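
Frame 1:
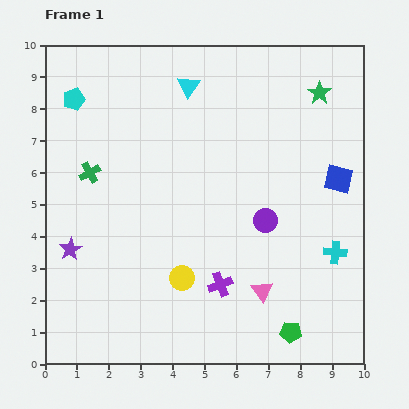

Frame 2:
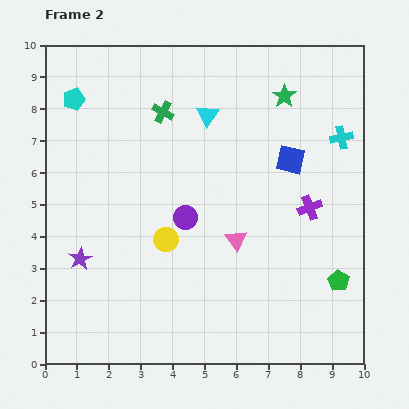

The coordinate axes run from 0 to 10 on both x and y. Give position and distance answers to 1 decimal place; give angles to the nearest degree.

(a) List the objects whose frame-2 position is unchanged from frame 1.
the cyan pentagon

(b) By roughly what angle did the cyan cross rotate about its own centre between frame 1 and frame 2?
17° counter-clockwise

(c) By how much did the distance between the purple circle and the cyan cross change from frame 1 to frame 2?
+3.1

Distance in frame 1: 2.4. Distance in frame 2: 5.5.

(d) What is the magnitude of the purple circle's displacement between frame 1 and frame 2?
2.5

The purple circle moved from (6.9, 4.5) to (4.4, 4.6), a distance of √(2.5² + 0.1²) ≈ 2.5.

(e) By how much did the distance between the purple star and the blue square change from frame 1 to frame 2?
-1.4

Distance in frame 1: 8.7. Distance in frame 2: 7.3.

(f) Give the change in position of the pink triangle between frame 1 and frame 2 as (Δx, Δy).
(-0.8, 1.6)

The pink triangle was at (6.8, 2.3) in frame 1 and (6.0, 3.9) in frame 2.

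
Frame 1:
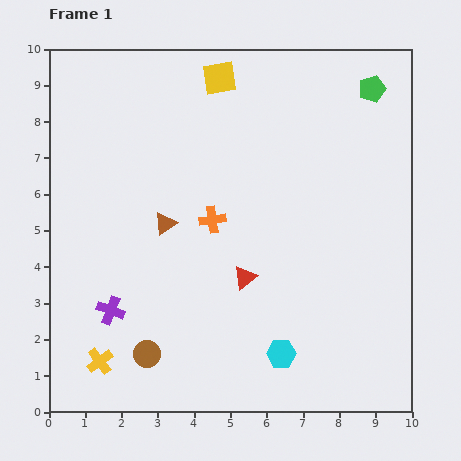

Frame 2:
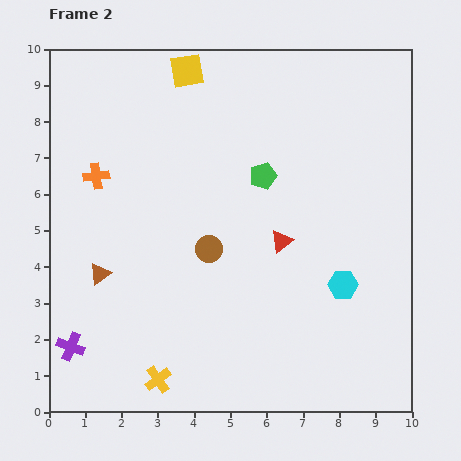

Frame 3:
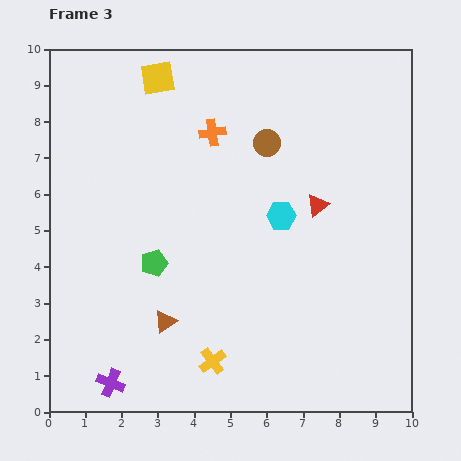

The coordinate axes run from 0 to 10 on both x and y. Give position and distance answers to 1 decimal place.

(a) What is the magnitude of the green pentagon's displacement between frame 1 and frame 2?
3.8

The green pentagon moved from (8.9, 8.9) to (5.9, 6.5), a distance of √(3.0² + 2.4²) ≈ 3.8.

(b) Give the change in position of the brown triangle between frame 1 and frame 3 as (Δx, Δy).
(0.0, -2.7)

The brown triangle was at (3.2, 5.2) in frame 1 and (3.2, 2.5) in frame 3.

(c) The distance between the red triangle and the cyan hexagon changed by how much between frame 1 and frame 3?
-1.3

Distance in frame 1: 2.3. Distance in frame 3: 1.0.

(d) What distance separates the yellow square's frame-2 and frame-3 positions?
0.8

The yellow square moved from (3.8, 9.4) to (3.0, 9.2), a distance of √(0.8² + 0.2²) ≈ 0.8.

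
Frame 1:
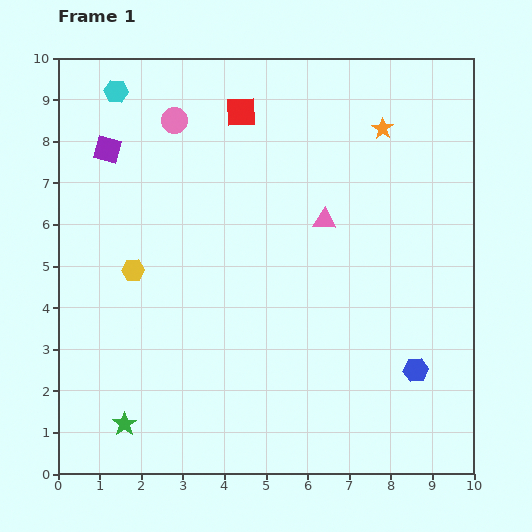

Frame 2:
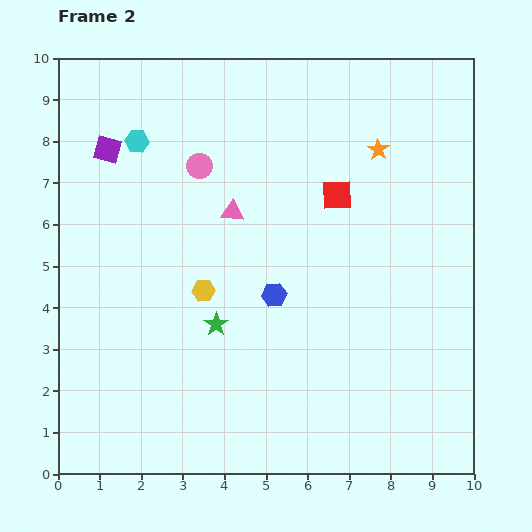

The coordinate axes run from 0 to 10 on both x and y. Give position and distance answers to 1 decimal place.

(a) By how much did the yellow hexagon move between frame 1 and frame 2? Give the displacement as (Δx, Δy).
(1.7, -0.5)

The yellow hexagon was at (1.8, 4.9) in frame 1 and (3.5, 4.4) in frame 2.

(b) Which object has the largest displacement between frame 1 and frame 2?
the blue hexagon

(moved 3.8; next 3.3)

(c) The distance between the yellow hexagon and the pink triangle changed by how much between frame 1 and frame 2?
-2.8

Distance in frame 1: 4.8. Distance in frame 2: 2.0.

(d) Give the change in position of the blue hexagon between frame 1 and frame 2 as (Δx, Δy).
(-3.4, 1.8)

The blue hexagon was at (8.6, 2.5) in frame 1 and (5.2, 4.3) in frame 2.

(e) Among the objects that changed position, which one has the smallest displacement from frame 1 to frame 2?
the orange star

(moved 0.5)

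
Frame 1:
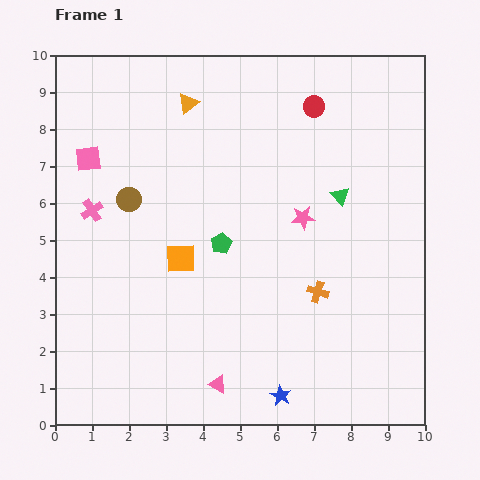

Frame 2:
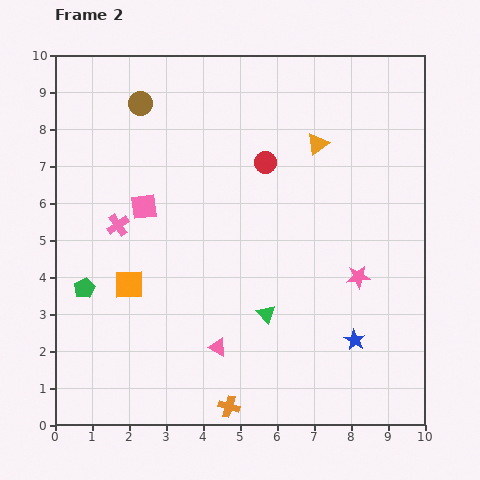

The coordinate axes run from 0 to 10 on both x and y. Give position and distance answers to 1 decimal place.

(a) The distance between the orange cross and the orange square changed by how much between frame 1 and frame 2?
+0.5

Distance in frame 1: 3.8. Distance in frame 2: 4.3.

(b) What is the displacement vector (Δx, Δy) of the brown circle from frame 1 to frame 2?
(0.3, 2.6)

The brown circle was at (2.0, 6.1) in frame 1 and (2.3, 8.7) in frame 2.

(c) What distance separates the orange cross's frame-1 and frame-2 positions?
3.9

The orange cross moved from (7.1, 3.6) to (4.7, 0.5), a distance of √(2.4² + 3.1²) ≈ 3.9.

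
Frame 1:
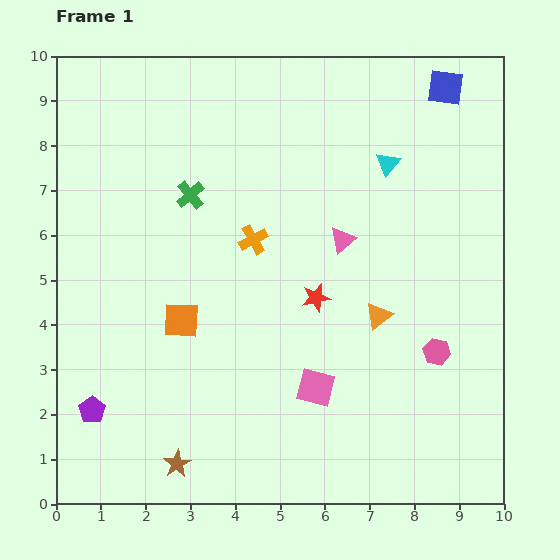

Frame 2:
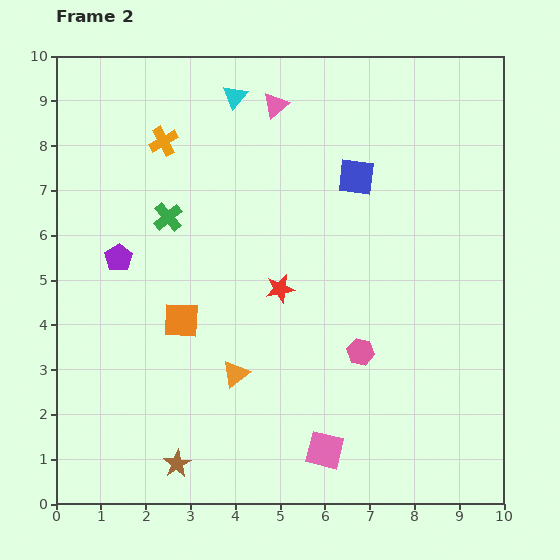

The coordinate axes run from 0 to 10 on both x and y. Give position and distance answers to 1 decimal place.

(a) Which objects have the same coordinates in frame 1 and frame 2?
the brown star, the orange square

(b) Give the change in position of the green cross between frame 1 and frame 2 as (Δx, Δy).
(-0.5, -0.5)

The green cross was at (3.0, 6.9) in frame 1 and (2.5, 6.4) in frame 2.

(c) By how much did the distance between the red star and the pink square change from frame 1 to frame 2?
+1.7

Distance in frame 1: 2.0. Distance in frame 2: 3.7.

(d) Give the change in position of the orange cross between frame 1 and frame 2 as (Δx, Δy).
(-2.0, 2.2)

The orange cross was at (4.4, 5.9) in frame 1 and (2.4, 8.1) in frame 2.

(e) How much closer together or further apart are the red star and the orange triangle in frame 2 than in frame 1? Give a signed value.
+0.6

Distance in frame 1: 1.5. Distance in frame 2: 2.1.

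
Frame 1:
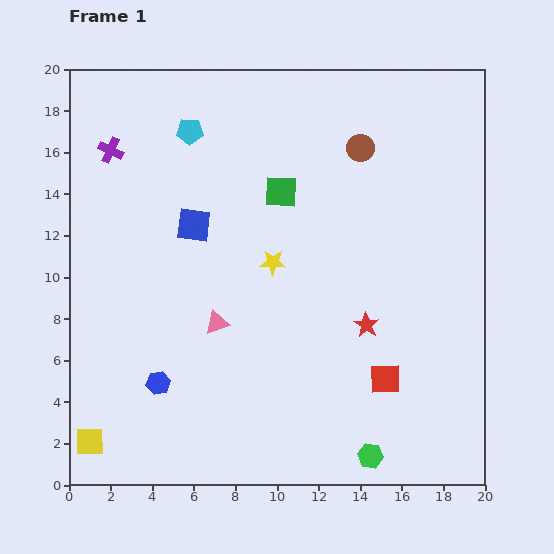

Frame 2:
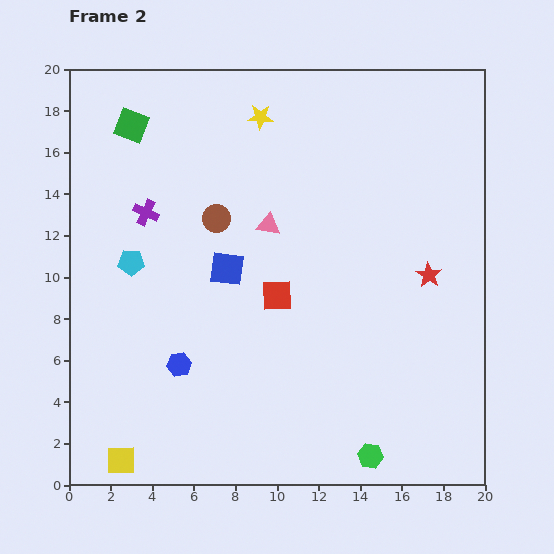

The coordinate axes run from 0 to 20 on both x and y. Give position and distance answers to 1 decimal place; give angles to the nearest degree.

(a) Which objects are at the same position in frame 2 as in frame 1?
the green hexagon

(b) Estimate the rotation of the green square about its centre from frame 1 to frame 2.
18° clockwise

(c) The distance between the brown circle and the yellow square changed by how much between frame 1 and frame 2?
-6.7

Distance in frame 1: 19.2. Distance in frame 2: 12.5.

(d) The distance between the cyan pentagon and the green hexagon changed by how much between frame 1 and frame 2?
-3.1

Distance in frame 1: 17.9. Distance in frame 2: 14.8.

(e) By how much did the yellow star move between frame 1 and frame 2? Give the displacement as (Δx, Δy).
(-0.6, 7.0)

The yellow star was at (9.8, 10.7) in frame 1 and (9.2, 17.7) in frame 2.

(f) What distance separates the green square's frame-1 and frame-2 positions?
7.9

The green square moved from (10.2, 14.1) to (3.0, 17.3), a distance of √(7.2² + 3.2²) ≈ 7.9.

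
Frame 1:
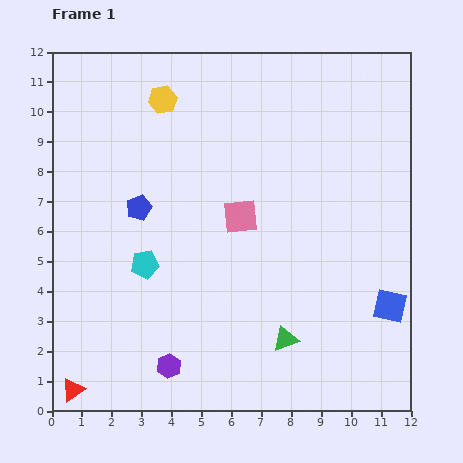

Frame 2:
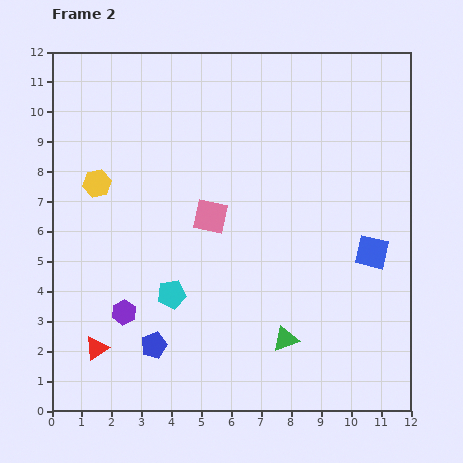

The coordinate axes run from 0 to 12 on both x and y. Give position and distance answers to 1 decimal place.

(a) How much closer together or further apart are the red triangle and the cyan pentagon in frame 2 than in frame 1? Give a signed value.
-1.7

Distance in frame 1: 4.8. Distance in frame 2: 3.1.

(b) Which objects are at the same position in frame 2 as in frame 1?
the green triangle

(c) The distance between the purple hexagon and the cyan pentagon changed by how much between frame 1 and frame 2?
-1.8

Distance in frame 1: 3.5. Distance in frame 2: 1.7.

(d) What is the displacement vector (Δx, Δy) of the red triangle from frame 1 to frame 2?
(0.8, 1.4)

The red triangle was at (0.7, 0.7) in frame 1 and (1.5, 2.1) in frame 2.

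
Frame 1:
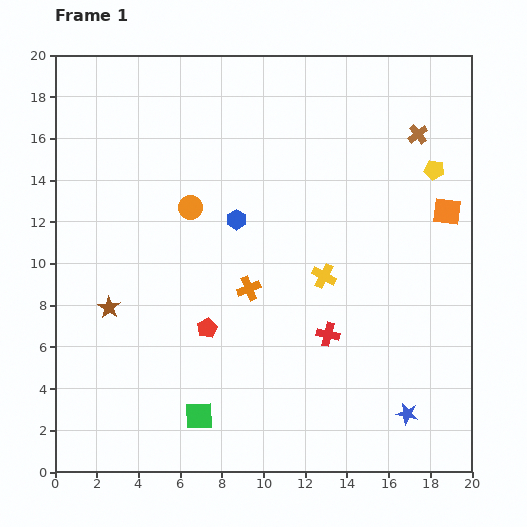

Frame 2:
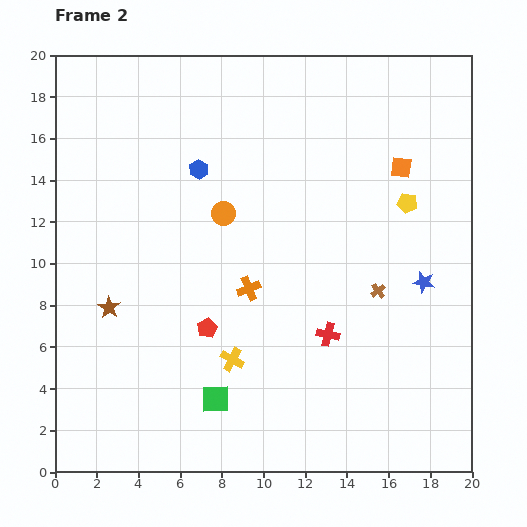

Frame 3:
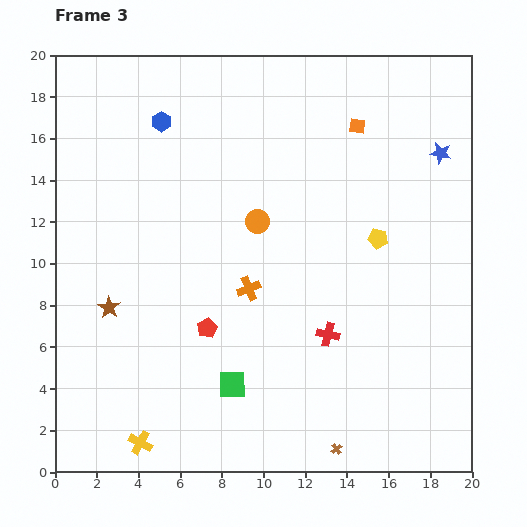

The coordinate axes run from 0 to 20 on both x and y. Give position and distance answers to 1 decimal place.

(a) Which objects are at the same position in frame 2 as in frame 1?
the red cross, the orange cross, the red pentagon, the brown star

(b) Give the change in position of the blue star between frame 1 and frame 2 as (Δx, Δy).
(0.8, 6.3)

The blue star was at (16.9, 2.8) in frame 1 and (17.7, 9.1) in frame 2.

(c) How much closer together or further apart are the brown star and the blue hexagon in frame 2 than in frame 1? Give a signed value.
+0.5

Distance in frame 1: 7.4. Distance in frame 2: 7.9.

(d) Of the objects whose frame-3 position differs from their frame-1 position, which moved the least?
the green square

(moved 2.2)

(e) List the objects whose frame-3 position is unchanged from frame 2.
the red cross, the orange cross, the red pentagon, the brown star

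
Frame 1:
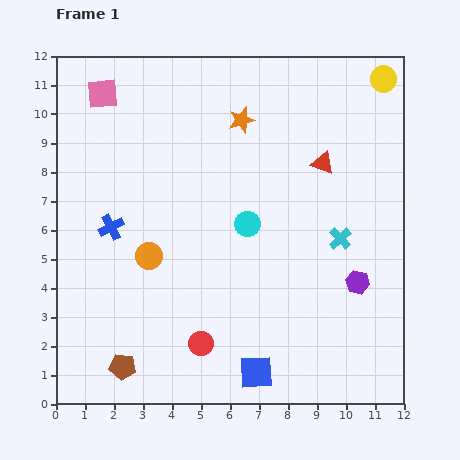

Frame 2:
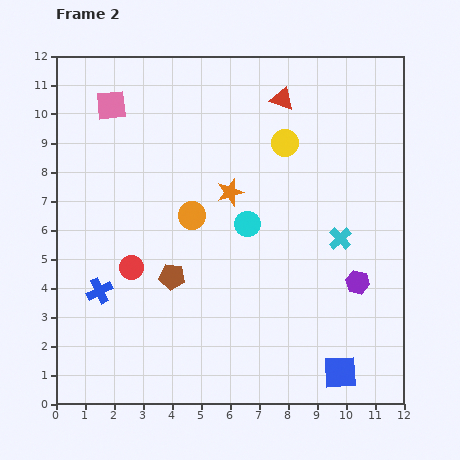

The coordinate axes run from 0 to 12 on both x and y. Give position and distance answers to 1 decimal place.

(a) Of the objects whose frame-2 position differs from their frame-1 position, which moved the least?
the pink square

(moved 0.5)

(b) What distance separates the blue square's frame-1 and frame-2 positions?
2.9

The blue square moved from (6.9, 1.1) to (9.8, 1.1), a distance of √(2.9² + 0.0²) ≈ 2.9.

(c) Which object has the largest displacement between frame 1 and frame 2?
the yellow circle

(moved 4.0; next 3.5)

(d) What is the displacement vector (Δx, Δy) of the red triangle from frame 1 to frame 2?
(-1.4, 2.2)

The red triangle was at (9.2, 8.3) in frame 1 and (7.8, 10.5) in frame 2.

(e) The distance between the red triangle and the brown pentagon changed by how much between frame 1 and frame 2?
-2.6

Distance in frame 1: 9.8. Distance in frame 2: 7.2.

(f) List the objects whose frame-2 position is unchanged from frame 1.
the purple hexagon, the cyan cross, the cyan circle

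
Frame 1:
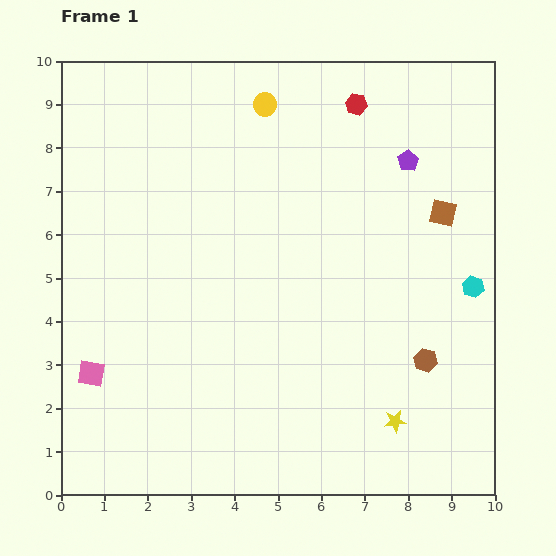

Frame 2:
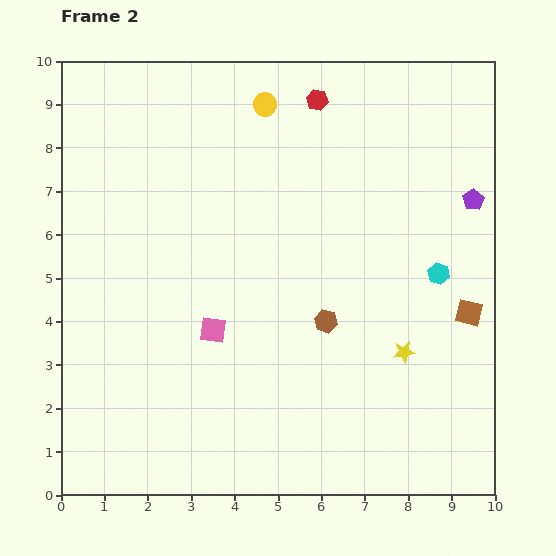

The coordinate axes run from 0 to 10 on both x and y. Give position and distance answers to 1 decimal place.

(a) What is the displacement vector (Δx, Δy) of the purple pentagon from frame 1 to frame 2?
(1.5, -0.9)

The purple pentagon was at (8.0, 7.7) in frame 1 and (9.5, 6.8) in frame 2.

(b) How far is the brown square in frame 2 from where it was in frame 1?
2.4

The brown square moved from (8.8, 6.5) to (9.4, 4.2), a distance of √(0.6² + 2.3²) ≈ 2.4.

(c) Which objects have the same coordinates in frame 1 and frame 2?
the yellow circle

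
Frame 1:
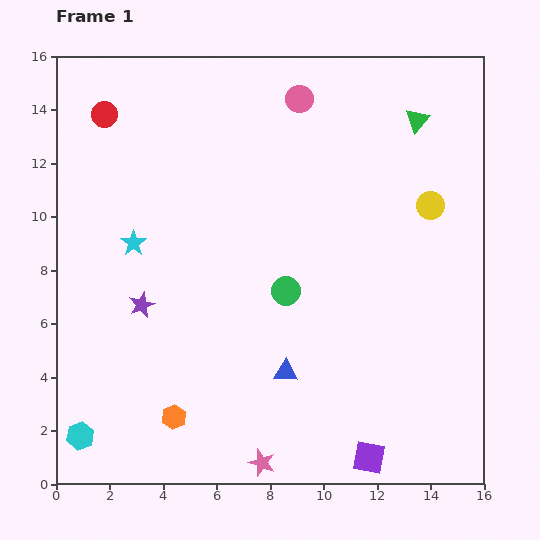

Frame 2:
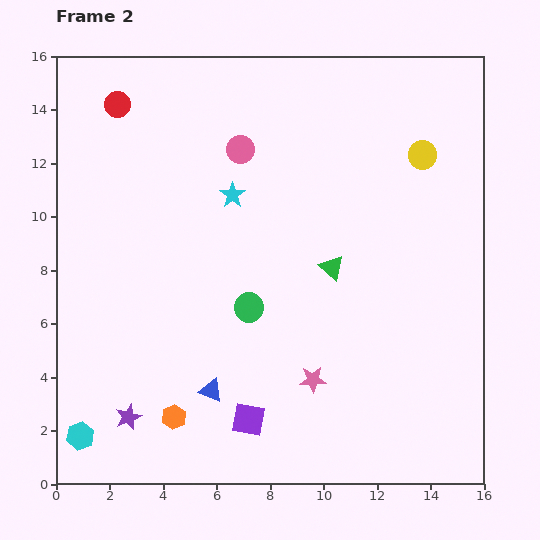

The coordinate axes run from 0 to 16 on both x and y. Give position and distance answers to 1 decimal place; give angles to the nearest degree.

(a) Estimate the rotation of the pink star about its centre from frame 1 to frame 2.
22° counter-clockwise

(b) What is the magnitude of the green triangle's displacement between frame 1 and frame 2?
6.4

The green triangle moved from (13.5, 13.6) to (10.3, 8.1), a distance of √(3.2² + 5.5²) ≈ 6.4.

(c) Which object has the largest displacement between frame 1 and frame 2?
the green triangle

(moved 6.4; next 4.7)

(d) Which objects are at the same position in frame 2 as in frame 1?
the orange hexagon, the cyan hexagon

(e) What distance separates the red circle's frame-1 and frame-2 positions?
0.6

The red circle moved from (1.8, 13.8) to (2.3, 14.2), a distance of √(0.5² + 0.4²) ≈ 0.6.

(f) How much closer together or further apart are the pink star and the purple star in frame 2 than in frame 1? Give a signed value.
-0.4

Distance in frame 1: 7.4. Distance in frame 2: 7.0.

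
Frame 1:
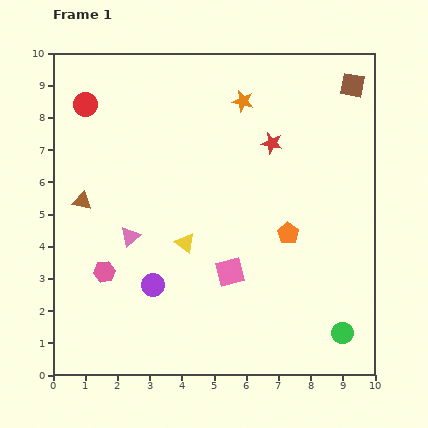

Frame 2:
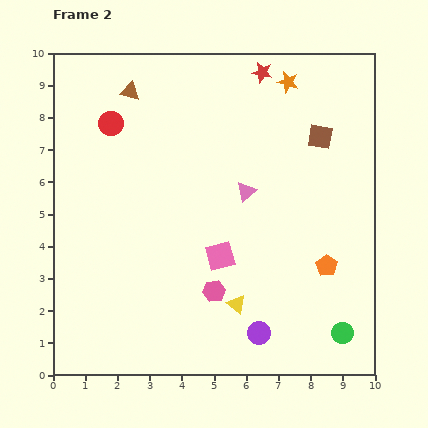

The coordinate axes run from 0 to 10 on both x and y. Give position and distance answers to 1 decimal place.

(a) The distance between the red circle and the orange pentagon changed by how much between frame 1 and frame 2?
+0.5

Distance in frame 1: 7.5. Distance in frame 2: 8.0.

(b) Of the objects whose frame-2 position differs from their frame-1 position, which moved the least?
the pink square

(moved 0.6)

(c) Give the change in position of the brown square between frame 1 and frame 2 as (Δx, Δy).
(-1.0, -1.6)

The brown square was at (9.3, 9.0) in frame 1 and (8.3, 7.4) in frame 2.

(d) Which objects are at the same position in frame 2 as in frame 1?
the green circle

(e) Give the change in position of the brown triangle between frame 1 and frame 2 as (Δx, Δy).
(1.5, 3.4)

The brown triangle was at (0.9, 5.4) in frame 1 and (2.4, 8.8) in frame 2.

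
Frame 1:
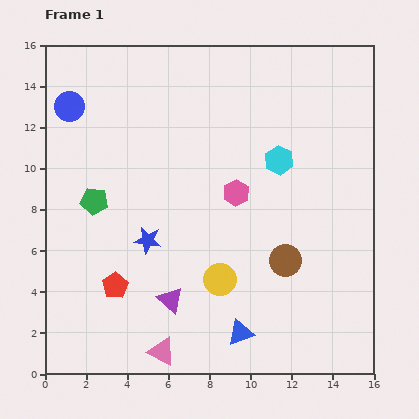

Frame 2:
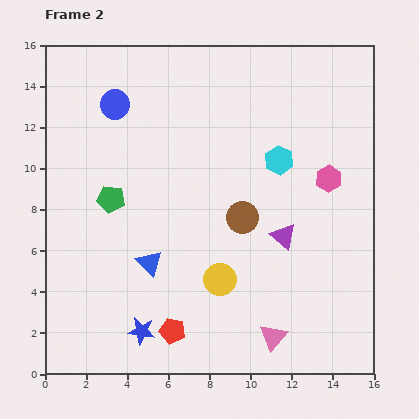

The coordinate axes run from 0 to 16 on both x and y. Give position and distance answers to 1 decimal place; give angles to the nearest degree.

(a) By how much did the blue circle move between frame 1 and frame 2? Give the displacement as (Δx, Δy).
(2.2, 0.1)

The blue circle was at (1.2, 13.0) in frame 1 and (3.4, 13.1) in frame 2.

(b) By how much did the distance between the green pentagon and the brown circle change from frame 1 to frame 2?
-3.2

Distance in frame 1: 9.7. Distance in frame 2: 6.5.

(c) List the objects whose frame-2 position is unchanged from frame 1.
the cyan hexagon, the yellow circle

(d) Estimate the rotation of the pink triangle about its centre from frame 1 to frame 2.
44° clockwise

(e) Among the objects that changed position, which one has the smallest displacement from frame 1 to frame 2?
the green pentagon

(moved 0.8)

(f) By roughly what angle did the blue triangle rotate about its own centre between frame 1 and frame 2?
55° counter-clockwise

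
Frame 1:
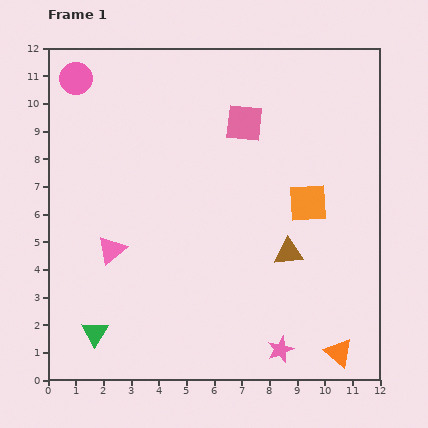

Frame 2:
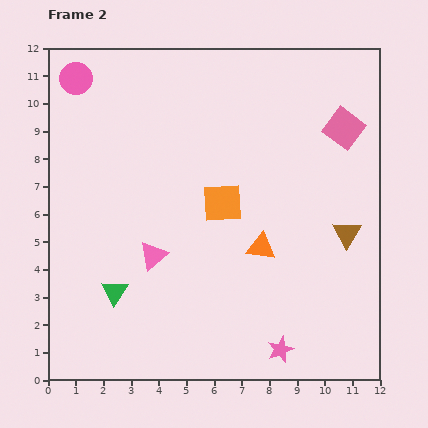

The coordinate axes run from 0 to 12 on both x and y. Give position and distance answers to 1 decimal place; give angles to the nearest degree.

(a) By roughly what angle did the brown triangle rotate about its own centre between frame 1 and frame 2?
54° counter-clockwise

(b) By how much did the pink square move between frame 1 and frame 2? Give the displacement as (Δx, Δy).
(3.6, -0.2)

The pink square was at (7.1, 9.3) in frame 1 and (10.7, 9.1) in frame 2.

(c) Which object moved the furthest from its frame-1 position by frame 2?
the orange triangle

(moved 4.7; next 3.6)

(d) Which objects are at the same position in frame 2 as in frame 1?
the pink star, the pink circle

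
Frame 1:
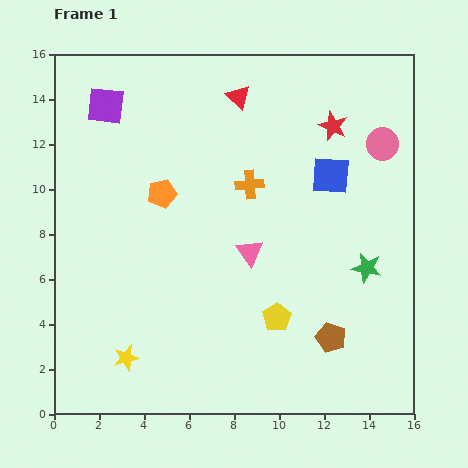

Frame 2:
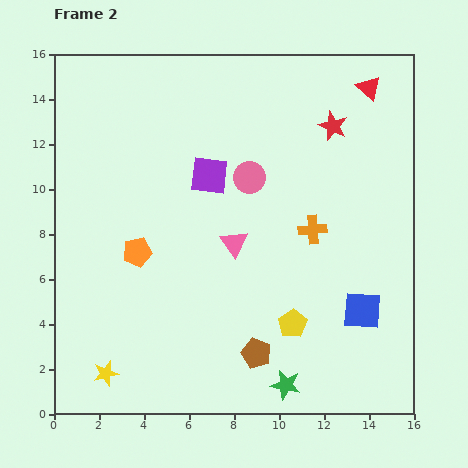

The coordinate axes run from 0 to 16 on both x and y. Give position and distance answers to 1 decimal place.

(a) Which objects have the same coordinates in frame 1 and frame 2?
the red star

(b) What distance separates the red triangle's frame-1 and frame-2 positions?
5.8

The red triangle moved from (8.2, 14.1) to (14.0, 14.5), a distance of √(5.8² + 0.4²) ≈ 5.8.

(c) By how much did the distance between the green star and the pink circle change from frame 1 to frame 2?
+3.8

Distance in frame 1: 5.5. Distance in frame 2: 9.3.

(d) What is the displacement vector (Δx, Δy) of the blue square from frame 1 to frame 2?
(1.4, -6.0)

The blue square was at (12.3, 10.6) in frame 1 and (13.7, 4.6) in frame 2.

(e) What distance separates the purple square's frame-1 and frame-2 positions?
5.5

The purple square moved from (2.3, 13.7) to (6.9, 10.6), a distance of √(4.6² + 3.1²) ≈ 5.5.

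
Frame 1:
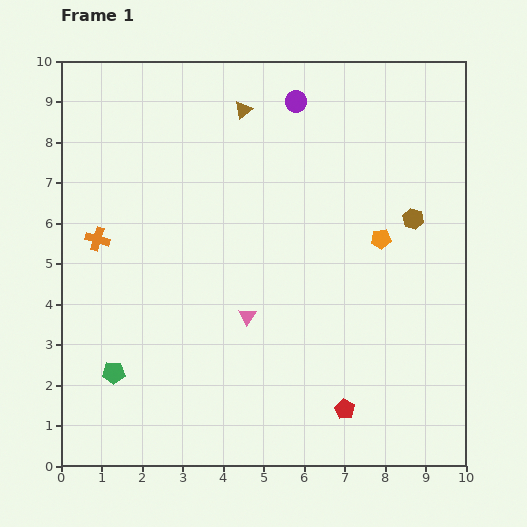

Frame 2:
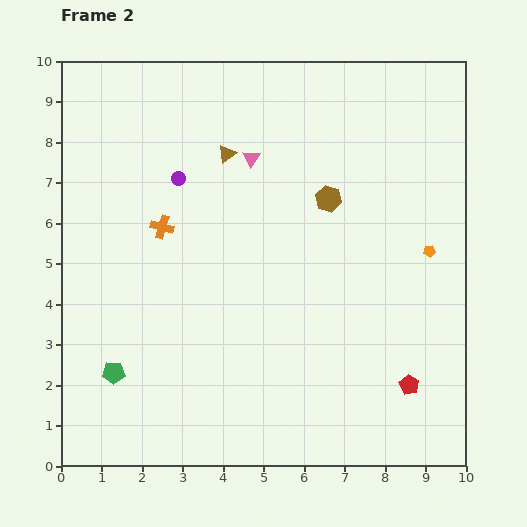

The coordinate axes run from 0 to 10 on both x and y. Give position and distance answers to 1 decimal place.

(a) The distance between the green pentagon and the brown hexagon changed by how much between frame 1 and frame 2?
-1.5

Distance in frame 1: 8.3. Distance in frame 2: 6.8.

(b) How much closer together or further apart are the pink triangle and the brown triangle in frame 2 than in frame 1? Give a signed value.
-4.5

Distance in frame 1: 5.1. Distance in frame 2: 0.6.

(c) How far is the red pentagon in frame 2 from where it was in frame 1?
1.7

The red pentagon moved from (7.0, 1.4) to (8.6, 2.0), a distance of √(1.6² + 0.6²) ≈ 1.7.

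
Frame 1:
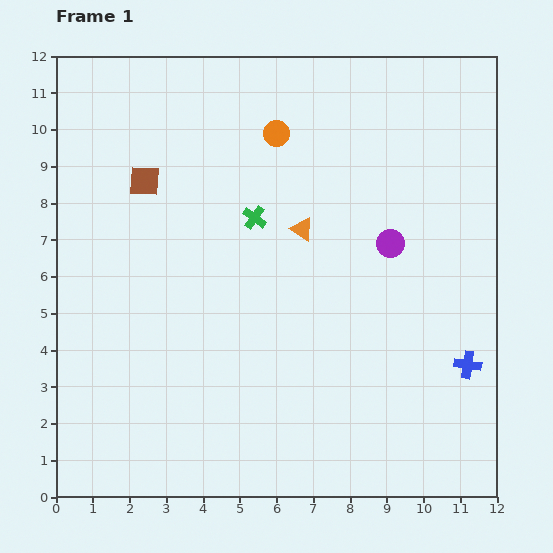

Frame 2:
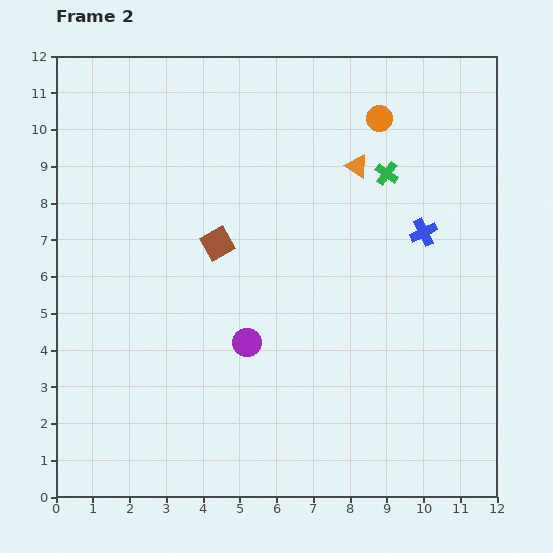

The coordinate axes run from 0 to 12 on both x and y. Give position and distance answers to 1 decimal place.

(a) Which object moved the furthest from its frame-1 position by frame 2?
the purple circle

(moved 4.7; next 3.8)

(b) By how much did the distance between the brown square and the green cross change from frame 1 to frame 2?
+1.8

Distance in frame 1: 3.2. Distance in frame 2: 5.0.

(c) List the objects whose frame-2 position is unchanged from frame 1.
none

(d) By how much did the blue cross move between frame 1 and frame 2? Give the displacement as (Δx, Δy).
(-1.2, 3.6)

The blue cross was at (11.2, 3.6) in frame 1 and (10.0, 7.2) in frame 2.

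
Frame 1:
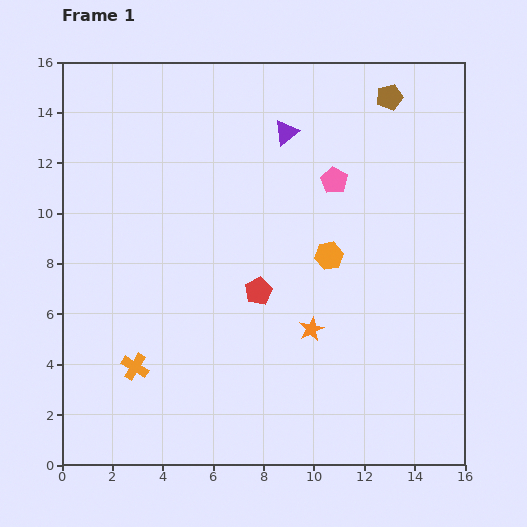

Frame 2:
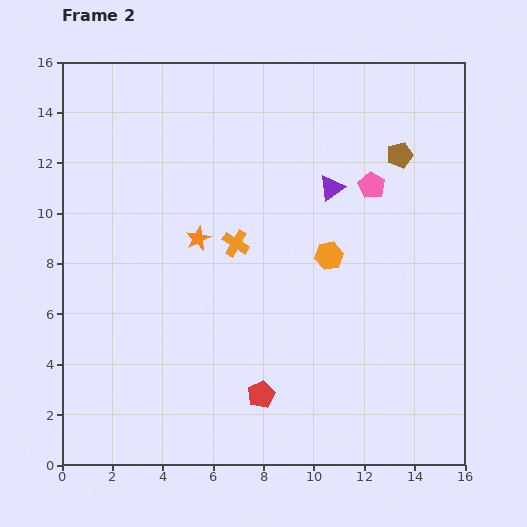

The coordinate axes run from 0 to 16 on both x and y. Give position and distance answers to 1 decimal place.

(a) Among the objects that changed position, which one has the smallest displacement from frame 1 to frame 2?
the pink pentagon

(moved 1.5)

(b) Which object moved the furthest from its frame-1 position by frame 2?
the orange cross

(moved 6.3; next 5.8)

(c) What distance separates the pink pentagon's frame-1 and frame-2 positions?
1.5

The pink pentagon moved from (10.8, 11.3) to (12.3, 11.1), a distance of √(1.5² + 0.2²) ≈ 1.5.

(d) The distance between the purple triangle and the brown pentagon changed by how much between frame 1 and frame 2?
-1.3

Distance in frame 1: 4.3. Distance in frame 2: 3.0.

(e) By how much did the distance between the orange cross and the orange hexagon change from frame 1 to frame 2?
-5.2

Distance in frame 1: 8.9. Distance in frame 2: 3.7.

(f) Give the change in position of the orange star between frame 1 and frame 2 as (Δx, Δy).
(-4.5, 3.6)

The orange star was at (9.9, 5.4) in frame 1 and (5.4, 9.0) in frame 2.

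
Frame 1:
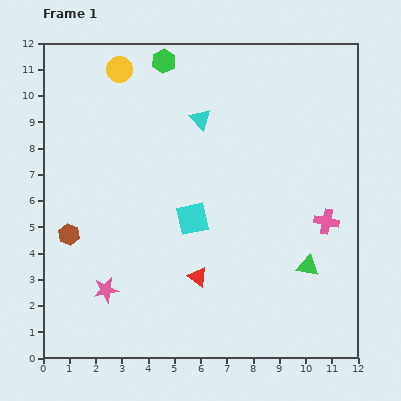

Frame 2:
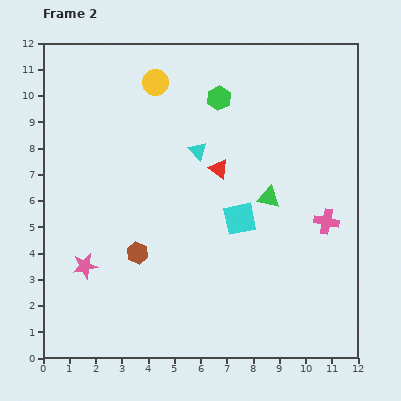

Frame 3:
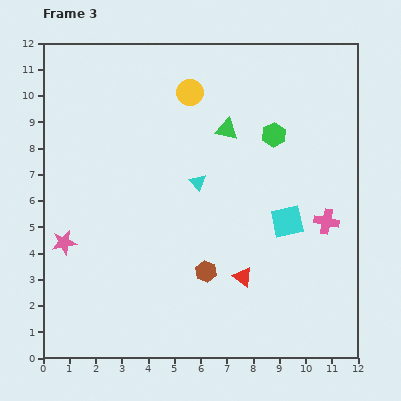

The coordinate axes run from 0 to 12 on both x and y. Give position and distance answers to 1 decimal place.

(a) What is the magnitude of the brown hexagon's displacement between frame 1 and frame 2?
2.7

The brown hexagon moved from (1.0, 4.7) to (3.6, 4.0), a distance of √(2.6² + 0.7²) ≈ 2.7.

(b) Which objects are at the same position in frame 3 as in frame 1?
the pink cross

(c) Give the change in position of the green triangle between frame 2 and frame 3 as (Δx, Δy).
(-1.6, 2.6)

The green triangle was at (8.6, 6.1) in frame 2 and (7.0, 8.7) in frame 3.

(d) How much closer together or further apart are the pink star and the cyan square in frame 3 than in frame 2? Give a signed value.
+2.3

Distance in frame 2: 6.2. Distance in frame 3: 8.5.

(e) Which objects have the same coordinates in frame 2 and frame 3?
the pink cross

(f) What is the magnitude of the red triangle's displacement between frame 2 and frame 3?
4.2

The red triangle moved from (6.7, 7.2) to (7.6, 3.1), a distance of √(0.9² + 4.1²) ≈ 4.2.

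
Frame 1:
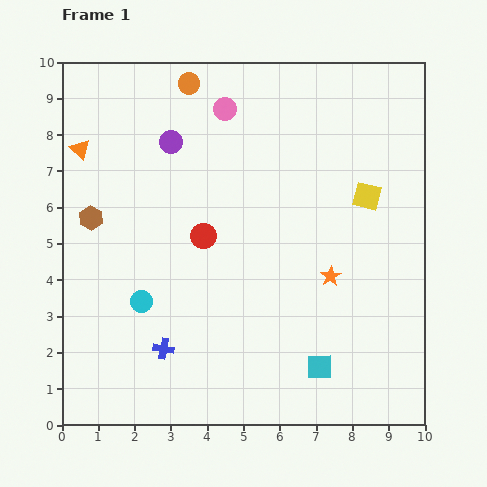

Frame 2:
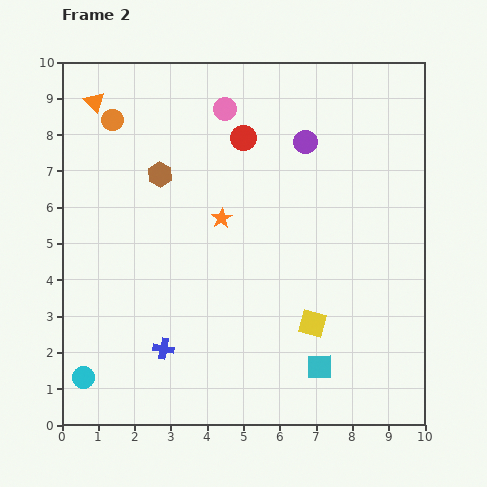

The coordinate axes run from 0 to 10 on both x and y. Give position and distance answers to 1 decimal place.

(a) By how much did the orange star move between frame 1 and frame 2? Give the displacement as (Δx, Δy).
(-3.0, 1.6)

The orange star was at (7.4, 4.1) in frame 1 and (4.4, 5.7) in frame 2.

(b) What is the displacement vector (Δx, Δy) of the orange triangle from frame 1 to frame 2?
(0.4, 1.3)

The orange triangle was at (0.5, 7.6) in frame 1 and (0.9, 8.9) in frame 2.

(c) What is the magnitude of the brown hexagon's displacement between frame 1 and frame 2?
2.2

The brown hexagon moved from (0.8, 5.7) to (2.7, 6.9), a distance of √(1.9² + 1.2²) ≈ 2.2.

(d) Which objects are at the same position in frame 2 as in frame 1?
the cyan square, the pink circle, the blue cross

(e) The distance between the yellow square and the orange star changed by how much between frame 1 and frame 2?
+1.4

Distance in frame 1: 2.4. Distance in frame 2: 3.8.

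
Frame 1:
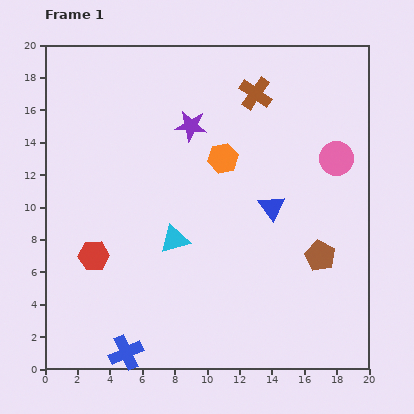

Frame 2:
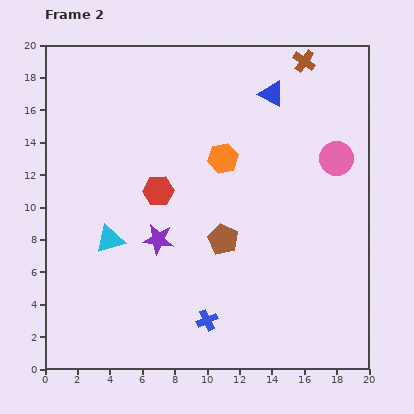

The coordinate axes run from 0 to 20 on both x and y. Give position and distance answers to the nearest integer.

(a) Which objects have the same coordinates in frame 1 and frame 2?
the orange hexagon, the pink circle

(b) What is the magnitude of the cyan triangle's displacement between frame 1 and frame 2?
4

The cyan triangle moved from (8, 8) to (4, 8), a distance of √(4² + 0²) ≈ 4.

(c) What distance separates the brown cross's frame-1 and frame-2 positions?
4

The brown cross moved from (13, 17) to (16, 19), a distance of √(3² + 2²) ≈ 4.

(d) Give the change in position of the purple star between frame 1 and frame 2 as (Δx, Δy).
(-2, -7)

The purple star was at (9, 15) in frame 1 and (7, 8) in frame 2.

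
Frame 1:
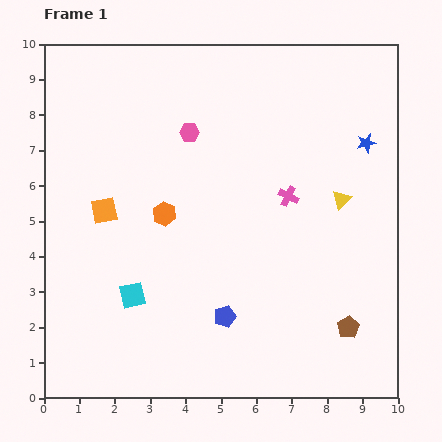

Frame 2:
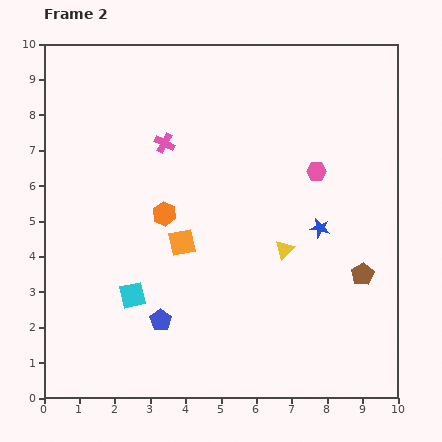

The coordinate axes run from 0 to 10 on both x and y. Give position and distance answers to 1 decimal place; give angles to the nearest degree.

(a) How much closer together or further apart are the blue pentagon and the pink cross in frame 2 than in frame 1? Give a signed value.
+1.2

Distance in frame 1: 3.8. Distance in frame 2: 5.0.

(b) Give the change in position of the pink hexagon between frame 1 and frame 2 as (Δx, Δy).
(3.6, -1.1)

The pink hexagon was at (4.1, 7.5) in frame 1 and (7.7, 6.4) in frame 2.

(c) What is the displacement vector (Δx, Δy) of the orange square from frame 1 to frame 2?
(2.2, -0.9)

The orange square was at (1.7, 5.3) in frame 1 and (3.9, 4.4) in frame 2.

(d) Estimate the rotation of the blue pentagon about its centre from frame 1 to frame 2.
19° counter-clockwise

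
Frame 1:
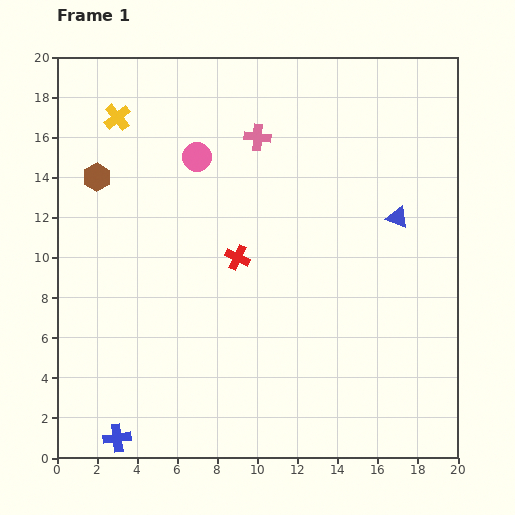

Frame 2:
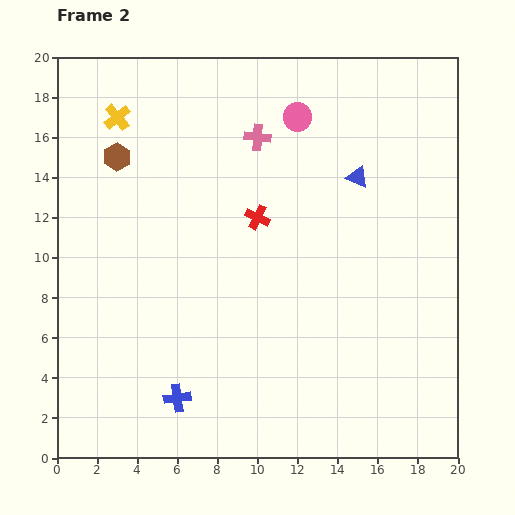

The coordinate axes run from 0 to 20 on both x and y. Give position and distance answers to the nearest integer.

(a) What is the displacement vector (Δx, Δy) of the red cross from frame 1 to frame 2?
(1, 2)

The red cross was at (9, 10) in frame 1 and (10, 12) in frame 2.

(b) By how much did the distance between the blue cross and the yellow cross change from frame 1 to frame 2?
-2

Distance in frame 1: 16. Distance in frame 2: 14.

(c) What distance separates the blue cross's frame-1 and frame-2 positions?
4

The blue cross moved from (3, 1) to (6, 3), a distance of √(3² + 2²) ≈ 4.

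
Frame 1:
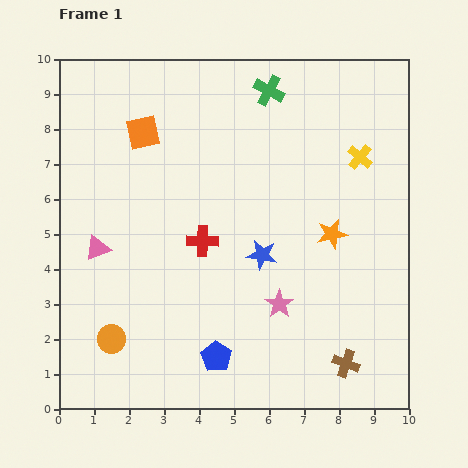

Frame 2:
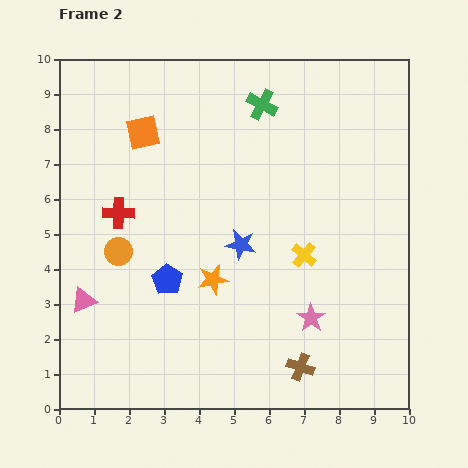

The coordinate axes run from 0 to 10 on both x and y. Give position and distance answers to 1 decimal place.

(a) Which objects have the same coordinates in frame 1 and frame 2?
the orange square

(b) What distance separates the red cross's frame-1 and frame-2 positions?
2.5

The red cross moved from (4.1, 4.8) to (1.7, 5.6), a distance of √(2.4² + 0.8²) ≈ 2.5.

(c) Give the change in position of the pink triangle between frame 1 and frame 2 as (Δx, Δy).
(-0.4, -1.5)

The pink triangle was at (1.1, 4.6) in frame 1 and (0.7, 3.1) in frame 2.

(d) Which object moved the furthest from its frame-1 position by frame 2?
the orange star

(moved 3.6; next 3.2)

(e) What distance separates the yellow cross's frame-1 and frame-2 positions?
3.2

The yellow cross moved from (8.6, 7.2) to (7.0, 4.4), a distance of √(1.6² + 2.8²) ≈ 3.2.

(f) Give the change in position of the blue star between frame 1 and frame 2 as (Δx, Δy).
(-0.6, 0.3)

The blue star was at (5.8, 4.4) in frame 1 and (5.2, 4.7) in frame 2.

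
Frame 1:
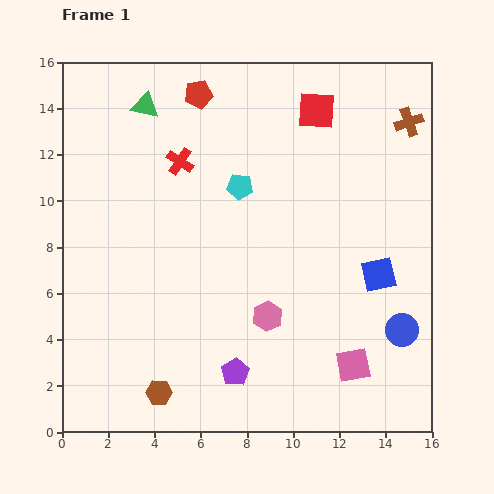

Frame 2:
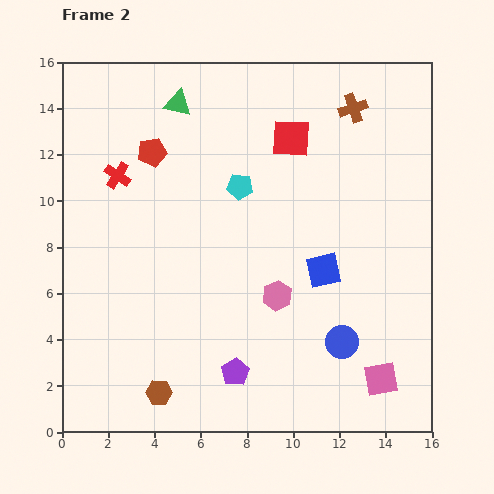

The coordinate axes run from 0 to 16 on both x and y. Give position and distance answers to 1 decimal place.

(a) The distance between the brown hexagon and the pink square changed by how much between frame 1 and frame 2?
+1.1

Distance in frame 1: 8.5. Distance in frame 2: 9.6.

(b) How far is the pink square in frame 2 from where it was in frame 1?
1.3

The pink square moved from (12.6, 2.9) to (13.8, 2.3), a distance of √(1.2² + 0.6²) ≈ 1.3.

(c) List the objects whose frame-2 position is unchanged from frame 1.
the purple pentagon, the cyan pentagon, the brown hexagon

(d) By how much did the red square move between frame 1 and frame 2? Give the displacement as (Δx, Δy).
(-1.1, -1.2)

The red square was at (11.0, 13.9) in frame 1 and (9.9, 12.7) in frame 2.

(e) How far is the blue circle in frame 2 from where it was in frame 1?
2.6

The blue circle moved from (14.7, 4.4) to (12.1, 3.9), a distance of √(2.6² + 0.5²) ≈ 2.6.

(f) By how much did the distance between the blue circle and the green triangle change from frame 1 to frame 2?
-2.2

Distance in frame 1: 14.7. Distance in frame 2: 12.5.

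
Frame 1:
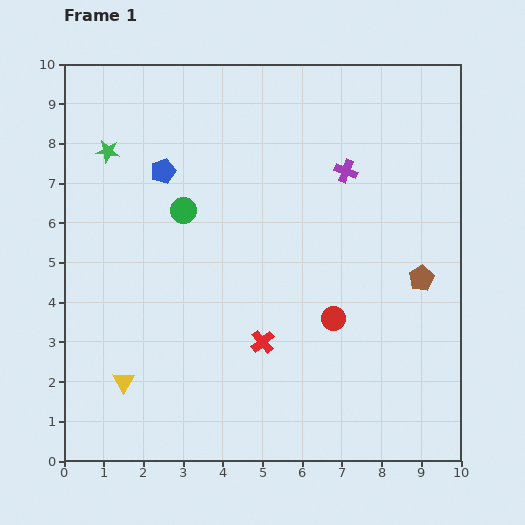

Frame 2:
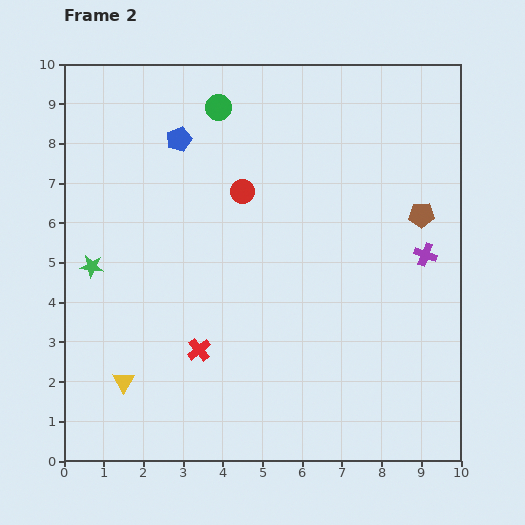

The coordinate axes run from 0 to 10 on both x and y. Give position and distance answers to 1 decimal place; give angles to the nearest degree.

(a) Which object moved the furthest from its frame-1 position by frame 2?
the red circle

(moved 3.9; next 2.9)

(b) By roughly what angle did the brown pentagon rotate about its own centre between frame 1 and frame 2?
28° clockwise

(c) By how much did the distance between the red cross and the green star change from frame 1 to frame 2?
-2.8

Distance in frame 1: 6.2. Distance in frame 2: 3.4.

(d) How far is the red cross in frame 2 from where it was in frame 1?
1.6

The red cross moved from (5.0, 3.0) to (3.4, 2.8), a distance of √(1.6² + 0.2²) ≈ 1.6.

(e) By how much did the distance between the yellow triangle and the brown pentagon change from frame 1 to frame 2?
+0.7

Distance in frame 1: 7.9. Distance in frame 2: 8.6.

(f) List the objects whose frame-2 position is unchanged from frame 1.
the yellow triangle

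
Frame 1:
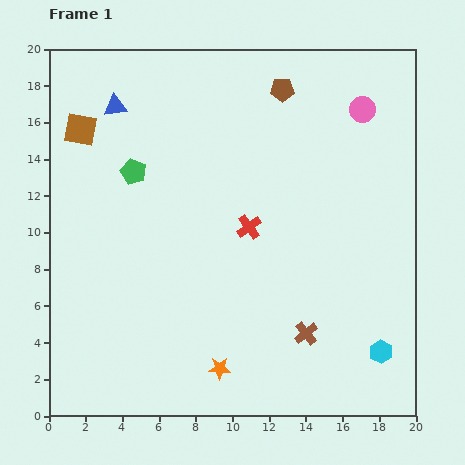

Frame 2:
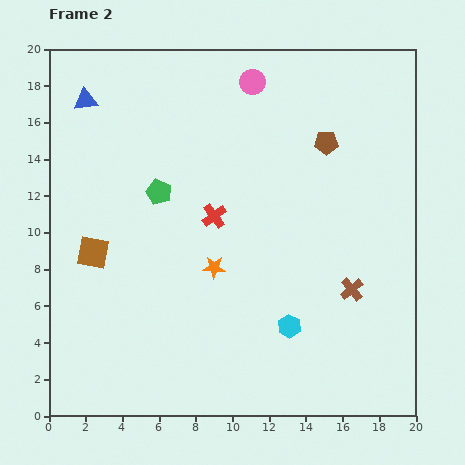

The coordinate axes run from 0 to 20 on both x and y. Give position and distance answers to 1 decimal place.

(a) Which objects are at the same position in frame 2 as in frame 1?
none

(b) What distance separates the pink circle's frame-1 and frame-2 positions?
6.2

The pink circle moved from (17.1, 16.7) to (11.1, 18.2), a distance of √(6.0² + 1.5²) ≈ 6.2.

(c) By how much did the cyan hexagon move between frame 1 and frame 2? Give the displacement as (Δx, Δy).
(-5.0, 1.4)

The cyan hexagon was at (18.1, 3.5) in frame 1 and (13.1, 4.9) in frame 2.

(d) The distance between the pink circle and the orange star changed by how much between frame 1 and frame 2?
-5.8

Distance in frame 1: 16.1. Distance in frame 2: 10.3.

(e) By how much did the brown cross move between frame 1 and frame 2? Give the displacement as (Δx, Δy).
(2.5, 2.4)

The brown cross was at (14.0, 4.5) in frame 1 and (16.5, 6.9) in frame 2.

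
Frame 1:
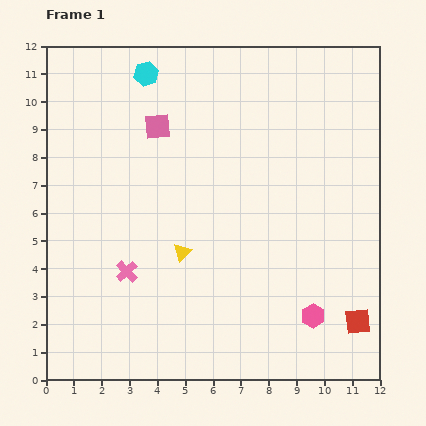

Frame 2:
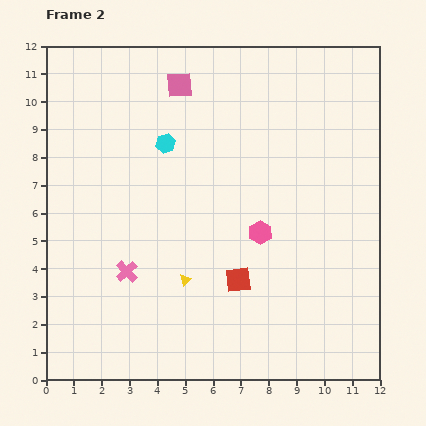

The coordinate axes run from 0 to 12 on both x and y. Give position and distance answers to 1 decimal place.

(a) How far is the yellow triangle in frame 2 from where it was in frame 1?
1.0

The yellow triangle moved from (4.9, 4.6) to (5.0, 3.6), a distance of √(0.1² + 1.0²) ≈ 1.0.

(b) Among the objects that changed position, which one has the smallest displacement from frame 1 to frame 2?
the yellow triangle

(moved 1.0)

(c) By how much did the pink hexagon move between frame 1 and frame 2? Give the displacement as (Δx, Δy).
(-1.9, 3.0)

The pink hexagon was at (9.6, 2.3) in frame 1 and (7.7, 5.3) in frame 2.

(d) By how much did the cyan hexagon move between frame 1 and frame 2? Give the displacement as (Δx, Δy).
(0.7, -2.5)

The cyan hexagon was at (3.6, 11.0) in frame 1 and (4.3, 8.5) in frame 2.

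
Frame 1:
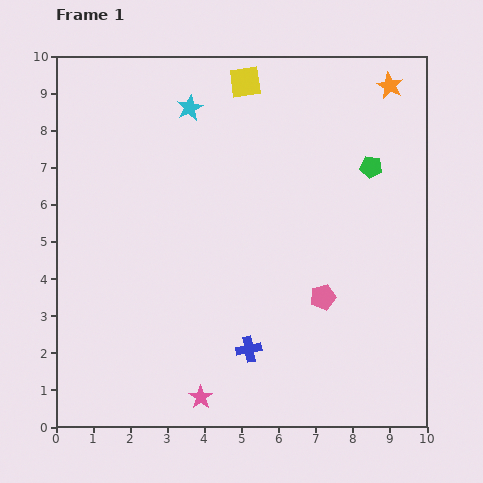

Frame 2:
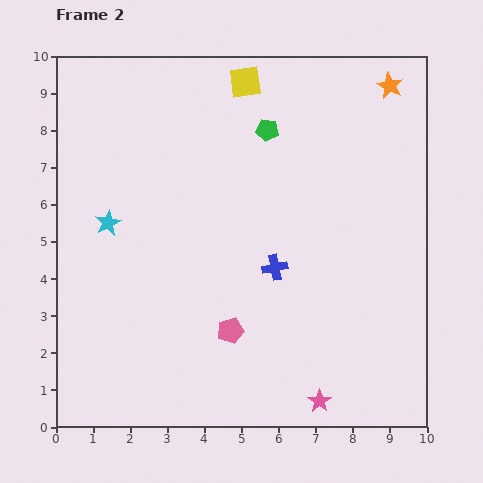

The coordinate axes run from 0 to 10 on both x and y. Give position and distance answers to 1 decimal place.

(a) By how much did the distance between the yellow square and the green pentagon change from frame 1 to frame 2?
-2.7

Distance in frame 1: 4.1. Distance in frame 2: 1.4.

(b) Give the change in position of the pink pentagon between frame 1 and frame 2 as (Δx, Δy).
(-2.5, -0.9)

The pink pentagon was at (7.2, 3.5) in frame 1 and (4.7, 2.6) in frame 2.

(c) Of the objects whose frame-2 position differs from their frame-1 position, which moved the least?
the blue cross

(moved 2.3)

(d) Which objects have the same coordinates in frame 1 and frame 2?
the orange star, the yellow square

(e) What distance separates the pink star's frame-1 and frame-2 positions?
3.2

The pink star moved from (3.9, 0.8) to (7.1, 0.7), a distance of √(3.2² + 0.1²) ≈ 3.2.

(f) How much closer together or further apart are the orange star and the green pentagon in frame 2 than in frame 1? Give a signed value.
+1.2

Distance in frame 1: 2.3. Distance in frame 2: 3.5.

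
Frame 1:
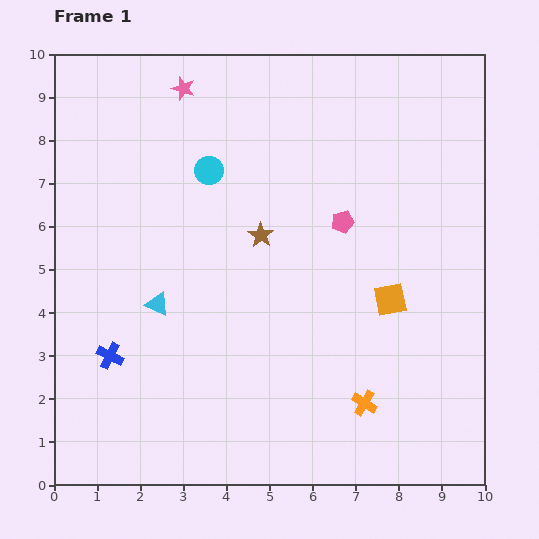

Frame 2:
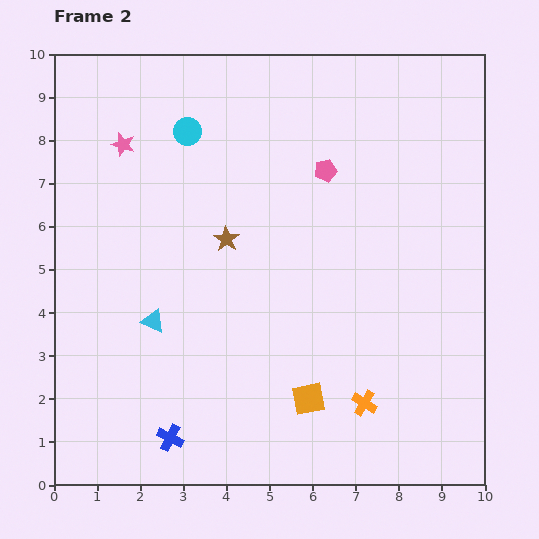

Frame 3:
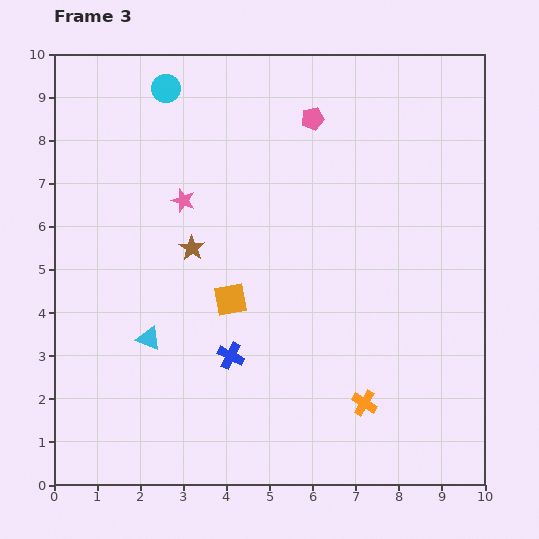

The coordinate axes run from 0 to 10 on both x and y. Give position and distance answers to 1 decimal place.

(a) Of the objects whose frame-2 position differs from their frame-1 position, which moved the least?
the cyan triangle

(moved 0.4)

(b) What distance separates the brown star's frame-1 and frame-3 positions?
1.6

The brown star moved from (4.8, 5.8) to (3.2, 5.5), a distance of √(1.6² + 0.3²) ≈ 1.6.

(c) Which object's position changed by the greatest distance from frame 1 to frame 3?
the orange square

(moved 3.7; next 2.8)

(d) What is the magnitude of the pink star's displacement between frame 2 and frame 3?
1.9

The pink star moved from (1.6, 7.9) to (3.0, 6.6), a distance of √(1.4² + 1.3²) ≈ 1.9.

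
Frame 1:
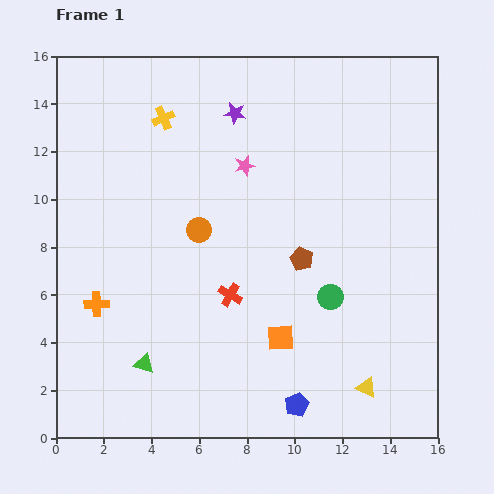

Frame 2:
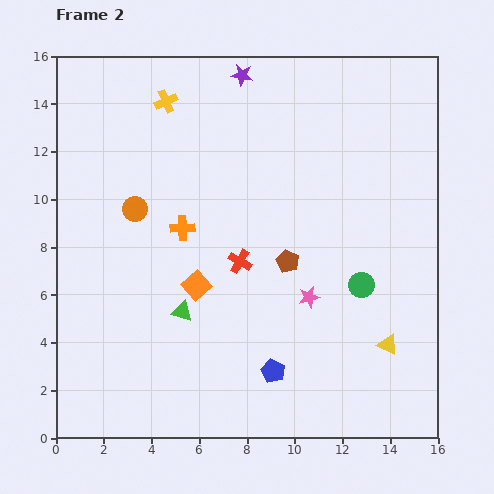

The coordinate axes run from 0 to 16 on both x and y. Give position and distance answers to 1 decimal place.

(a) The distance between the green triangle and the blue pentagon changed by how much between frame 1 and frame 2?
-2.1

Distance in frame 1: 6.6. Distance in frame 2: 4.5.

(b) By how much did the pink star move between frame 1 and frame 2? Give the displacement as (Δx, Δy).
(2.7, -5.5)

The pink star was at (7.9, 11.4) in frame 1 and (10.6, 5.9) in frame 2.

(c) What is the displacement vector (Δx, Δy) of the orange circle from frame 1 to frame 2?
(-2.7, 0.9)

The orange circle was at (6.0, 8.7) in frame 1 and (3.3, 9.6) in frame 2.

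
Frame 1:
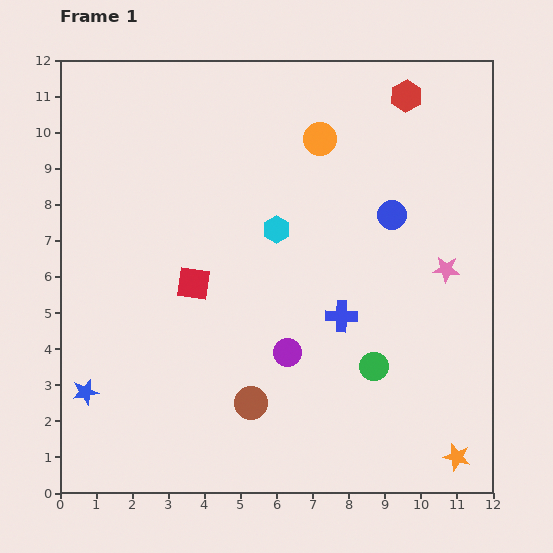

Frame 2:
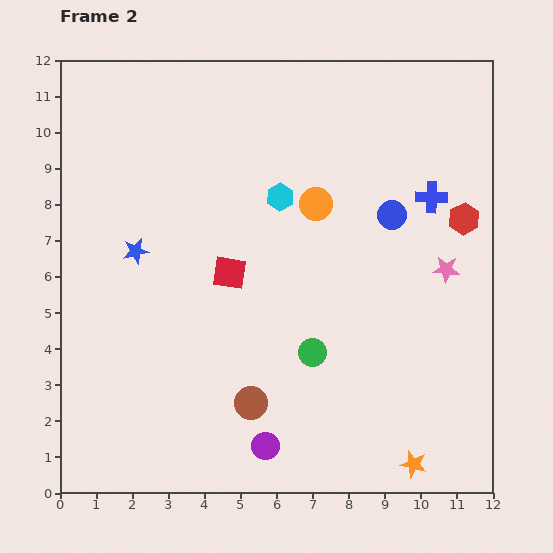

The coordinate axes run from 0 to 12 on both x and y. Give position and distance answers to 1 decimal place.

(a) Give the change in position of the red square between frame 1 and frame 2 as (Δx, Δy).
(1.0, 0.3)

The red square was at (3.7, 5.8) in frame 1 and (4.7, 6.1) in frame 2.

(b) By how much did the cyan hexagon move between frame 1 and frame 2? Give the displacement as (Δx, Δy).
(0.1, 0.9)

The cyan hexagon was at (6.0, 7.3) in frame 1 and (6.1, 8.2) in frame 2.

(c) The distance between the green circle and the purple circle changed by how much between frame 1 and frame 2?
+0.5

Distance in frame 1: 2.4. Distance in frame 2: 2.9.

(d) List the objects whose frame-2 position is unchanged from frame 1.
the brown circle, the blue circle, the pink star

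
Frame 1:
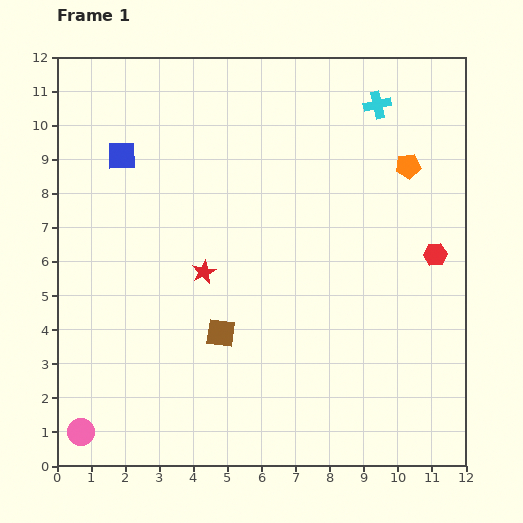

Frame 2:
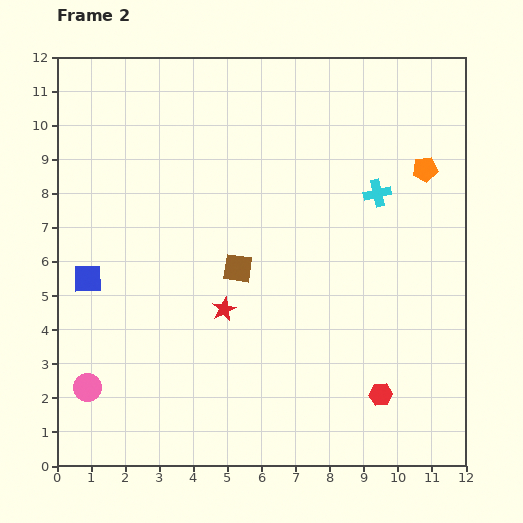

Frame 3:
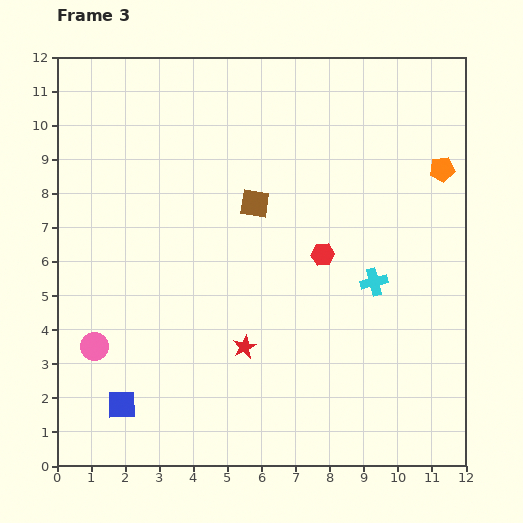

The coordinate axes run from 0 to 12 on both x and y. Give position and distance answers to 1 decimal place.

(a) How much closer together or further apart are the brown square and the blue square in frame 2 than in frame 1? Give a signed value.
-1.6

Distance in frame 1: 6.0. Distance in frame 2: 4.4.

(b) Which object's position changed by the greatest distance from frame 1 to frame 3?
the blue square

(moved 7.3; next 5.2)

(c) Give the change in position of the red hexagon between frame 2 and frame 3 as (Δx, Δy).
(-1.7, 4.1)

The red hexagon was at (9.5, 2.1) in frame 2 and (7.8, 6.2) in frame 3.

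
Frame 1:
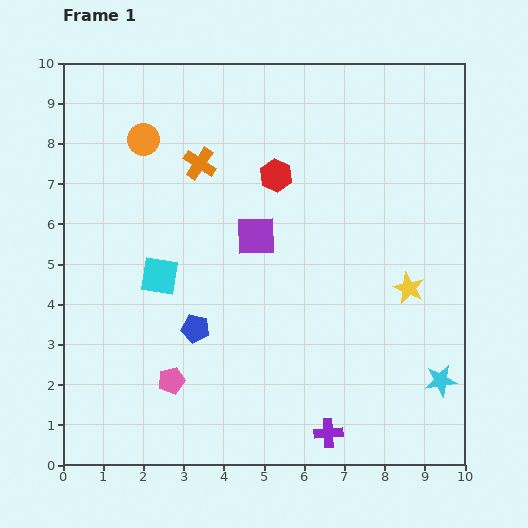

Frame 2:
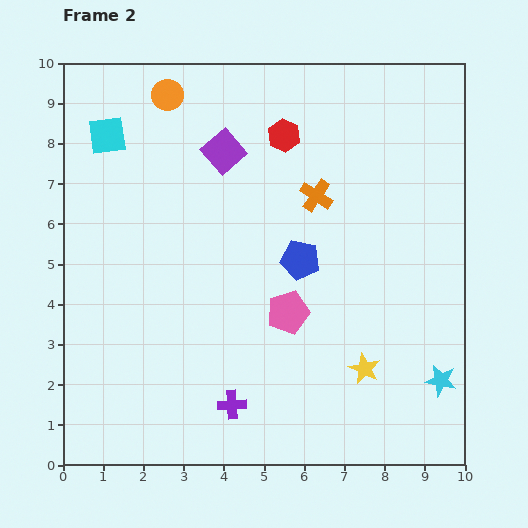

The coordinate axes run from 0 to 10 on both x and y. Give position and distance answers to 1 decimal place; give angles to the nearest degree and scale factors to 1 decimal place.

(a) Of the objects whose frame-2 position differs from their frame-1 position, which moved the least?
the red hexagon

(moved 1.0)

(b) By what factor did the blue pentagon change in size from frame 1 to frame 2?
1.4×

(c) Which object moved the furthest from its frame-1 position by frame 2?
the cyan square

(moved 3.7; next 3.4)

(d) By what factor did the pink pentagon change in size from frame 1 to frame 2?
1.6×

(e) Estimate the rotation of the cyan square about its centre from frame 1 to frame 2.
17° counter-clockwise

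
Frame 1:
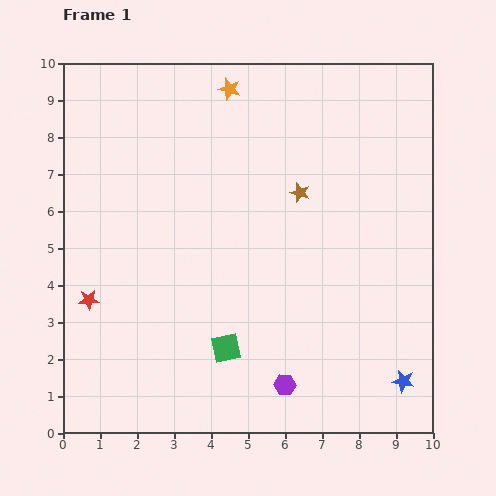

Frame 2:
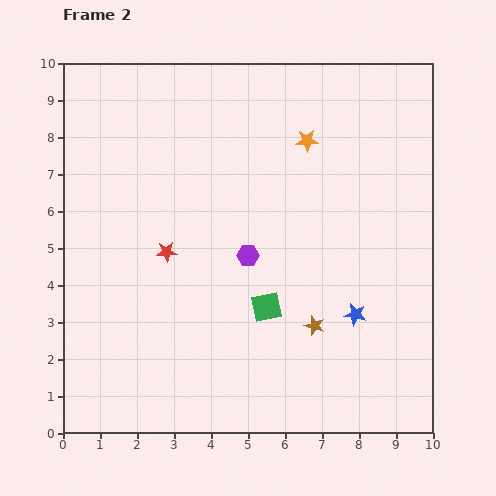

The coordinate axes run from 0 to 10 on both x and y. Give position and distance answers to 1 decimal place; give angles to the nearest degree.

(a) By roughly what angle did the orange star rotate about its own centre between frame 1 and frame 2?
18° counter-clockwise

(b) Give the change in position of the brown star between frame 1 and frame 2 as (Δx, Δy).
(0.4, -3.6)

The brown star was at (6.4, 6.5) in frame 1 and (6.8, 2.9) in frame 2.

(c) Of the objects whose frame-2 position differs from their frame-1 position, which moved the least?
the green square

(moved 1.6)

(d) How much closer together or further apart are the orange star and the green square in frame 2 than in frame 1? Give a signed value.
-2.4

Distance in frame 1: 7.0. Distance in frame 2: 4.6.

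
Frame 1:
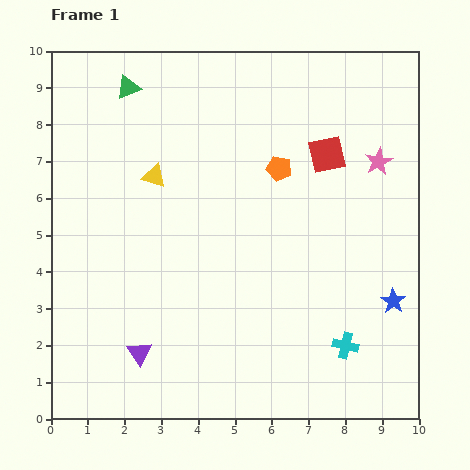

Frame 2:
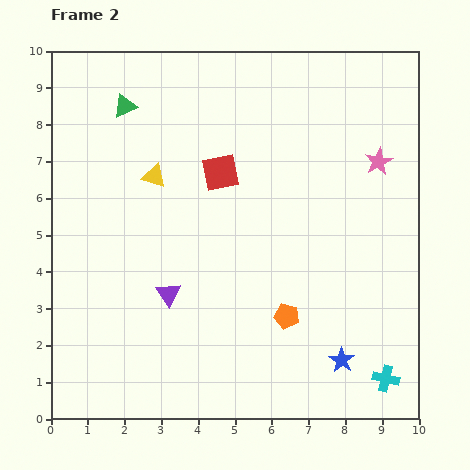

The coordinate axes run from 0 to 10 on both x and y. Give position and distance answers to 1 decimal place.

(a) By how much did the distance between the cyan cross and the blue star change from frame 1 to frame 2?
-0.5

Distance in frame 1: 1.8. Distance in frame 2: 1.3.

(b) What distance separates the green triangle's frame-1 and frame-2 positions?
0.5

The green triangle moved from (2.1, 9.0) to (2.0, 8.5), a distance of √(0.1² + 0.5²) ≈ 0.5.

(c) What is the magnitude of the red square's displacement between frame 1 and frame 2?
2.9

The red square moved from (7.5, 7.2) to (4.6, 6.7), a distance of √(2.9² + 0.5²) ≈ 2.9.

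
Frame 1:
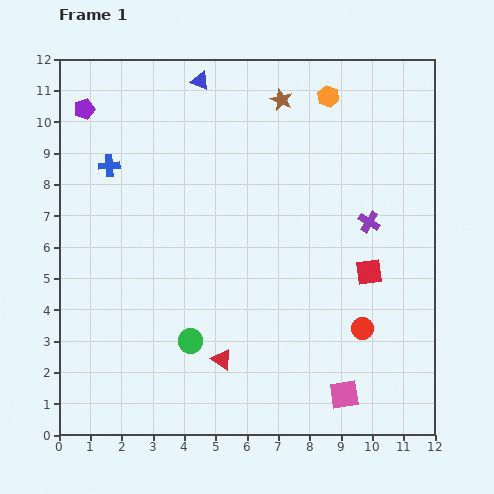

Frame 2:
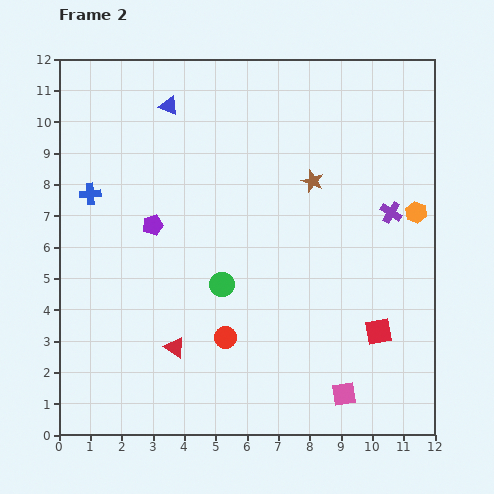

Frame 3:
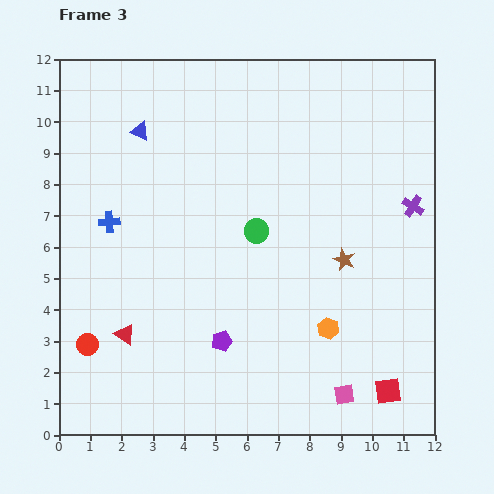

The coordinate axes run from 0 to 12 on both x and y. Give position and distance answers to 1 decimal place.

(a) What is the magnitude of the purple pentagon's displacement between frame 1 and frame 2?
4.3

The purple pentagon moved from (0.8, 10.4) to (3.0, 6.7), a distance of √(2.2² + 3.7²) ≈ 4.3.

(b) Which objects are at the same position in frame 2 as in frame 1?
the pink square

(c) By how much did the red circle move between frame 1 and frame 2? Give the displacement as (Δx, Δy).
(-4.4, -0.3)

The red circle was at (9.7, 3.4) in frame 1 and (5.3, 3.1) in frame 2.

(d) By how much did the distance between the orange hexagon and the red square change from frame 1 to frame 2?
-1.7

Distance in frame 1: 5.7. Distance in frame 2: 4.0.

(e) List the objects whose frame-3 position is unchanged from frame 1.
the pink square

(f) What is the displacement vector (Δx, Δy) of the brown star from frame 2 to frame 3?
(1.0, -2.5)

The brown star was at (8.1, 8.1) in frame 2 and (9.1, 5.6) in frame 3.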